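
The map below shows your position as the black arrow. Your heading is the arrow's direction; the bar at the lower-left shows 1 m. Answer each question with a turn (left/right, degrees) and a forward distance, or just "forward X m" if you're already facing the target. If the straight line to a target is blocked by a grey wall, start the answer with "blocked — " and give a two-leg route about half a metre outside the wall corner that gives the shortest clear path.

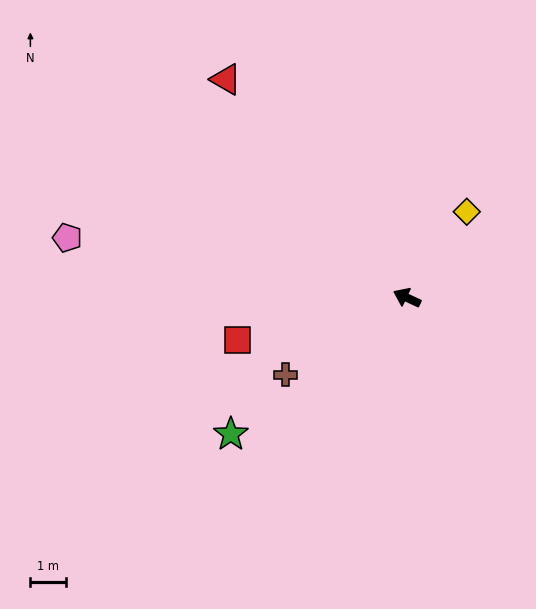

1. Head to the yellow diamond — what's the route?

turn right 100°, forward 3.0 m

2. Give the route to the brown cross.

turn left 57°, forward 4.1 m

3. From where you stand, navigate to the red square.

turn left 39°, forward 4.9 m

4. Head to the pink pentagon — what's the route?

turn left 15°, forward 9.8 m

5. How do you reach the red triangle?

turn right 25°, forward 8.0 m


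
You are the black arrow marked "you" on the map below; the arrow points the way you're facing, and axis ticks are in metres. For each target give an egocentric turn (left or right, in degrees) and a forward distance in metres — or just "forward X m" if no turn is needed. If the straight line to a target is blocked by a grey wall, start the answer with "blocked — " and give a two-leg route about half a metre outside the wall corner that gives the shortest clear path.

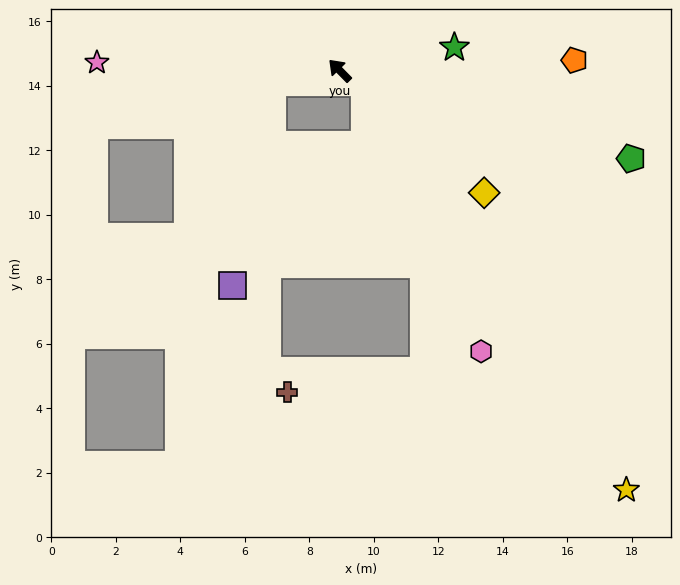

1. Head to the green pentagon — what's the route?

turn right 151°, forward 9.4 m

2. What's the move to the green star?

turn right 123°, forward 3.6 m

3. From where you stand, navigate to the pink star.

turn left 44°, forward 7.5 m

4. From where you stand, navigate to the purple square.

blocked — turn left 55°, forward 2.1 m, then turn left 69°, forward 6.4 m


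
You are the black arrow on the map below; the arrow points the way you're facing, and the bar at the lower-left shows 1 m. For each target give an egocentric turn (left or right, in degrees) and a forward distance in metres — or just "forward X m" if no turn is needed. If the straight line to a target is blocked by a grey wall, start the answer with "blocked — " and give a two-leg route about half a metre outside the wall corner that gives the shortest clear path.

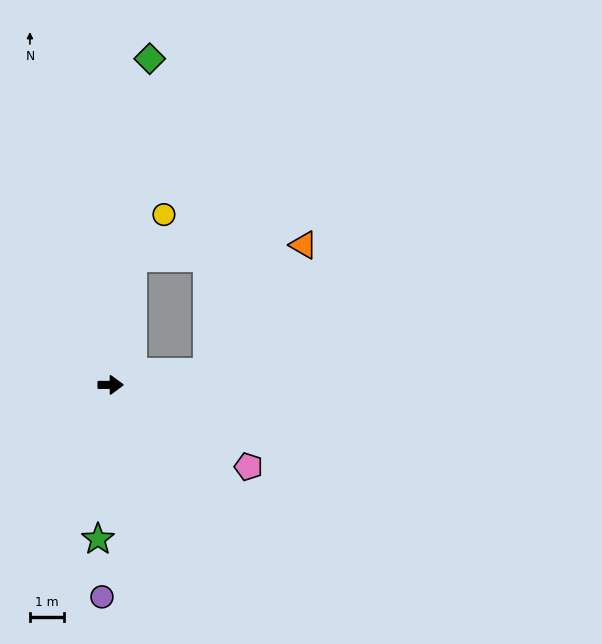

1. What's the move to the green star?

turn right 95°, forward 4.6 m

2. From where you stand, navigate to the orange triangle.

blocked — turn left 7°, forward 2.9 m, then turn left 46°, forward 4.7 m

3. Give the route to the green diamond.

turn left 83°, forward 9.8 m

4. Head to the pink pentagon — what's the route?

turn right 31°, forward 4.8 m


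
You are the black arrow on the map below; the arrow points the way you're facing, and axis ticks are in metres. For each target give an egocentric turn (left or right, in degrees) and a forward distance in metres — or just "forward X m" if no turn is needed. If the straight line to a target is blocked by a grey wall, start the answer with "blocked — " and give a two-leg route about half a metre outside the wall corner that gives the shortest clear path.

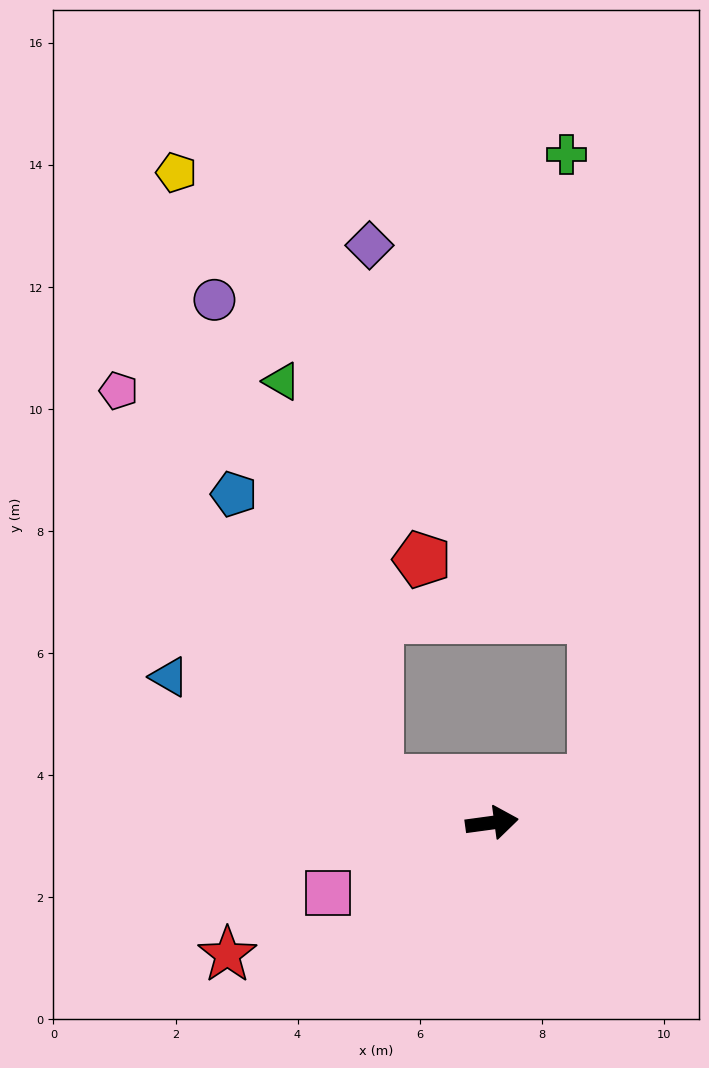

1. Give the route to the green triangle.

blocked — turn left 152°, forward 2.0 m, then turn right 56°, forward 6.7 m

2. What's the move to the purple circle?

blocked — turn left 152°, forward 2.0 m, then turn right 51°, forward 8.3 m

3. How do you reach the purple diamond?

blocked — turn left 152°, forward 2.0 m, then turn right 69°, forward 8.8 m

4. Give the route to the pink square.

turn right 165°, forward 2.9 m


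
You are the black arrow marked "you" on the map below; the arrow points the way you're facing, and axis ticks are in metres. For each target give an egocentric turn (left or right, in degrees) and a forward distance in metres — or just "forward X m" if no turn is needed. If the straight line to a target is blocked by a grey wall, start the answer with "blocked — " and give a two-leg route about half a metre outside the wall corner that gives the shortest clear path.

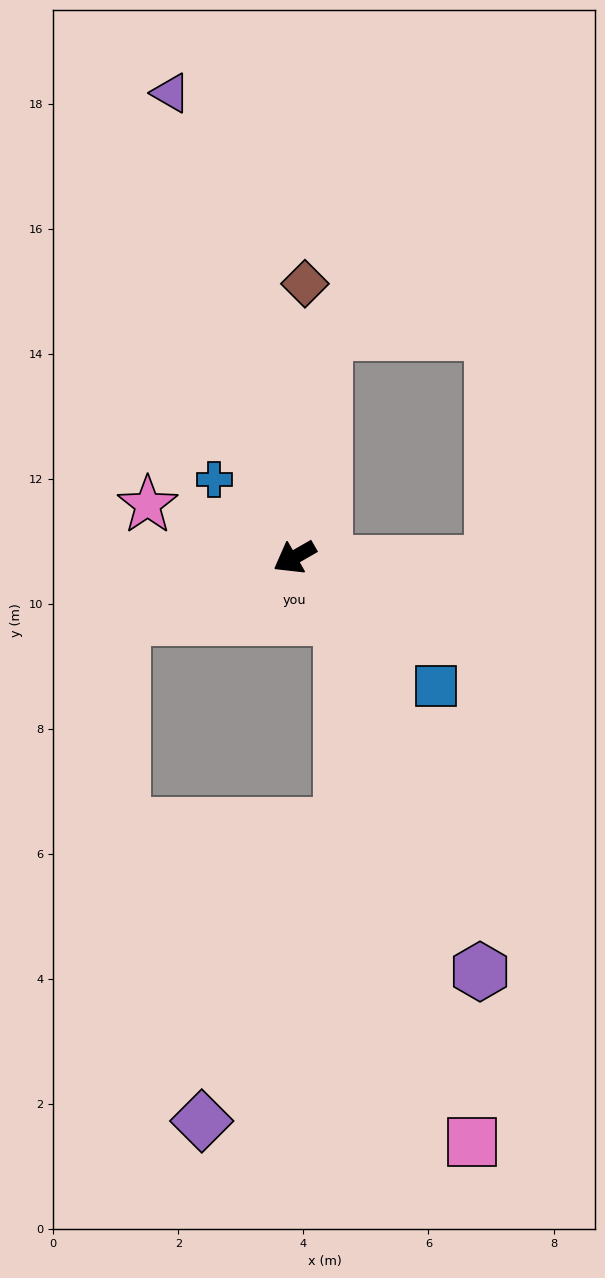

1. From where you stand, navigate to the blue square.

turn left 108°, forward 3.1 m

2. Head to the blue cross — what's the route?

turn right 74°, forward 1.8 m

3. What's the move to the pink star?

turn right 49°, forward 2.5 m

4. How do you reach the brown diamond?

turn right 122°, forward 4.4 m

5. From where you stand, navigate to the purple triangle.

turn right 105°, forward 7.7 m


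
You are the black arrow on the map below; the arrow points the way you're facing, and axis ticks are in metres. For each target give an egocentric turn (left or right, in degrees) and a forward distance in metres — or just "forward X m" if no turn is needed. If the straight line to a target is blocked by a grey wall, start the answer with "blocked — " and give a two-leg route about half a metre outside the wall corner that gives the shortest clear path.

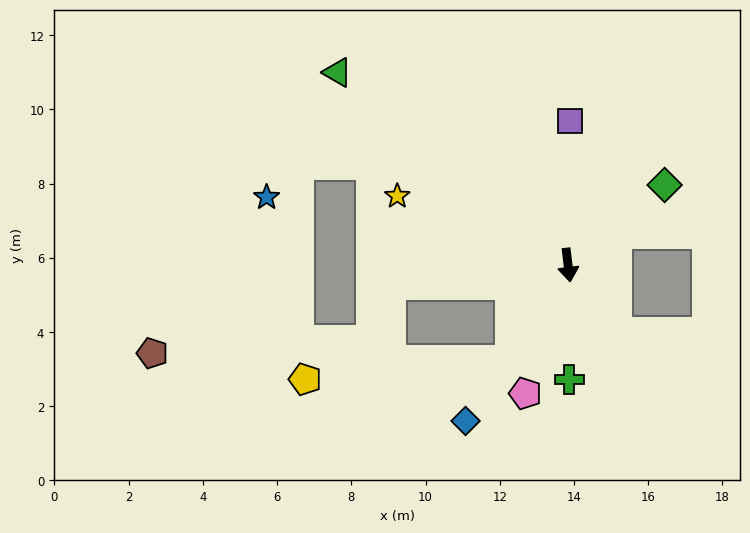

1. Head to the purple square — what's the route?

turn left 172°, forward 3.9 m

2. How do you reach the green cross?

turn right 6°, forward 3.1 m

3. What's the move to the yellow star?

turn right 119°, forward 5.0 m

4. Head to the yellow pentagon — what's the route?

blocked — turn right 38°, forward 3.0 m, then turn right 54°, forward 5.6 m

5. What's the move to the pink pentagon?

turn right 25°, forward 3.6 m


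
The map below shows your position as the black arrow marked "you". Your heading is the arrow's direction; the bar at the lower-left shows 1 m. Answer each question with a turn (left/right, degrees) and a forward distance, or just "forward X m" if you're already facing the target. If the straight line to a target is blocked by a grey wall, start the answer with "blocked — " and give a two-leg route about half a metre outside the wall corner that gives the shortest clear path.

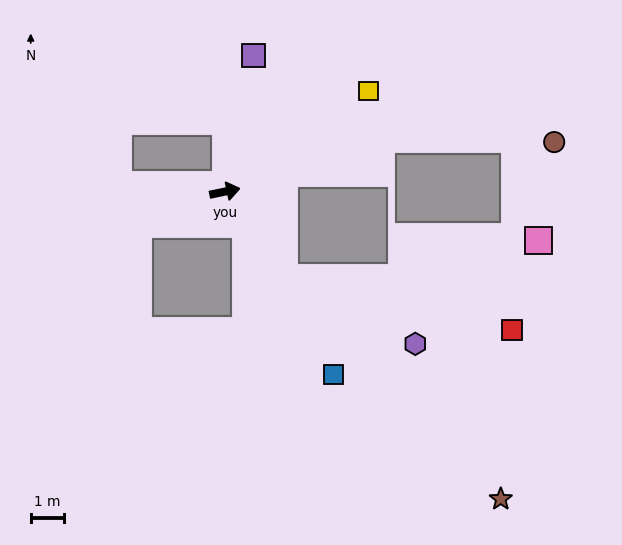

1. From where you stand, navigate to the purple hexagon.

blocked — turn right 68°, forward 3.2 m, then turn left 30°, forward 4.5 m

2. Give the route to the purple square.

turn left 66°, forward 4.2 m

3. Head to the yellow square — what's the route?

turn left 23°, forward 5.3 m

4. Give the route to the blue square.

turn right 71°, forward 6.4 m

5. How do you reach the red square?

blocked — turn right 68°, forward 3.2 m, then turn left 43°, forward 7.1 m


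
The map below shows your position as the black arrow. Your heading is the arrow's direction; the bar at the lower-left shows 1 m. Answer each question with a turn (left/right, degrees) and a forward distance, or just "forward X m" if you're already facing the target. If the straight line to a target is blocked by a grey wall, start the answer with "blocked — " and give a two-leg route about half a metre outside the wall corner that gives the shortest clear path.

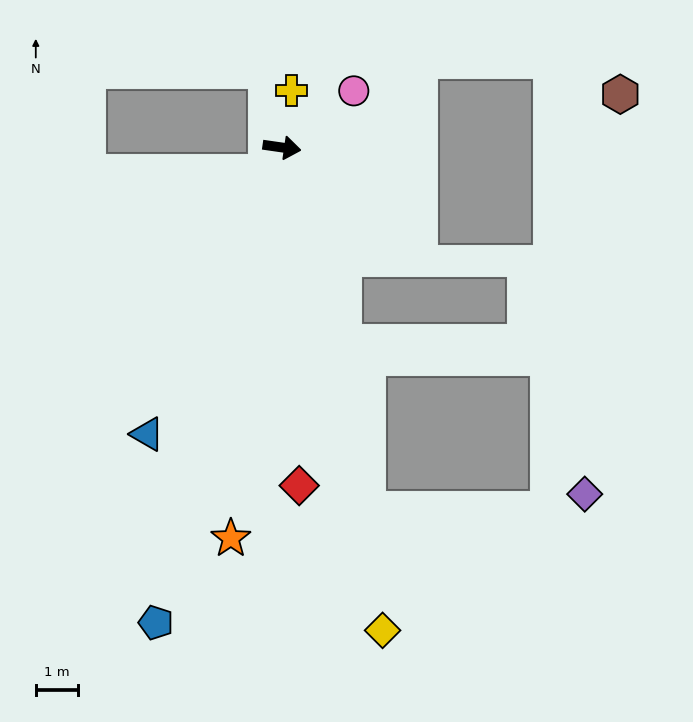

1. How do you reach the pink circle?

turn left 46°, forward 2.2 m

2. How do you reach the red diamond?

turn right 79°, forward 8.1 m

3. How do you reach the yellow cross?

turn left 89°, forward 1.4 m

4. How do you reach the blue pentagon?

turn right 97°, forward 11.7 m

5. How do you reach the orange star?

turn right 89°, forward 9.4 m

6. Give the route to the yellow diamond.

turn right 70°, forward 11.8 m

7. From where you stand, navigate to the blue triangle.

turn right 107°, forward 7.6 m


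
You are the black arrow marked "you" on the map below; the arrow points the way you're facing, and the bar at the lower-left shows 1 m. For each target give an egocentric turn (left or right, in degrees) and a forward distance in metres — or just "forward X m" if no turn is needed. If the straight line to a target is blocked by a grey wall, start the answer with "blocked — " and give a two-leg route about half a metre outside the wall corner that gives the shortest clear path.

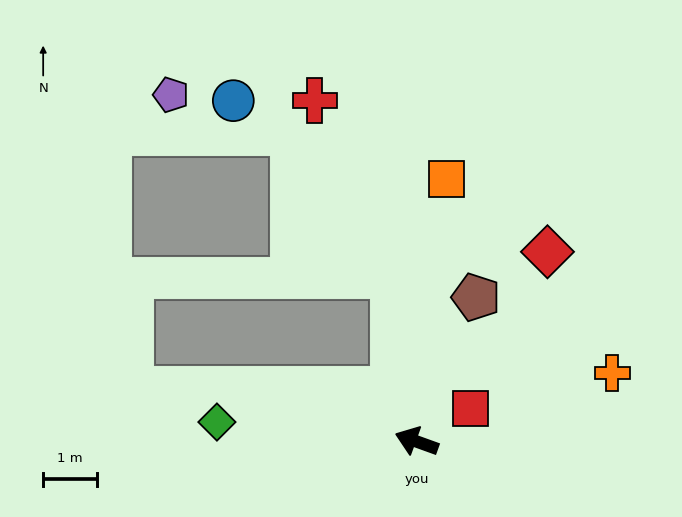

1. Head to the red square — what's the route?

turn right 128°, forward 1.2 m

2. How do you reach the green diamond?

turn left 14°, forward 3.7 m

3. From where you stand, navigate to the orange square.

turn right 77°, forward 4.9 m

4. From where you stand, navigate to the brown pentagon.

turn right 93°, forward 2.9 m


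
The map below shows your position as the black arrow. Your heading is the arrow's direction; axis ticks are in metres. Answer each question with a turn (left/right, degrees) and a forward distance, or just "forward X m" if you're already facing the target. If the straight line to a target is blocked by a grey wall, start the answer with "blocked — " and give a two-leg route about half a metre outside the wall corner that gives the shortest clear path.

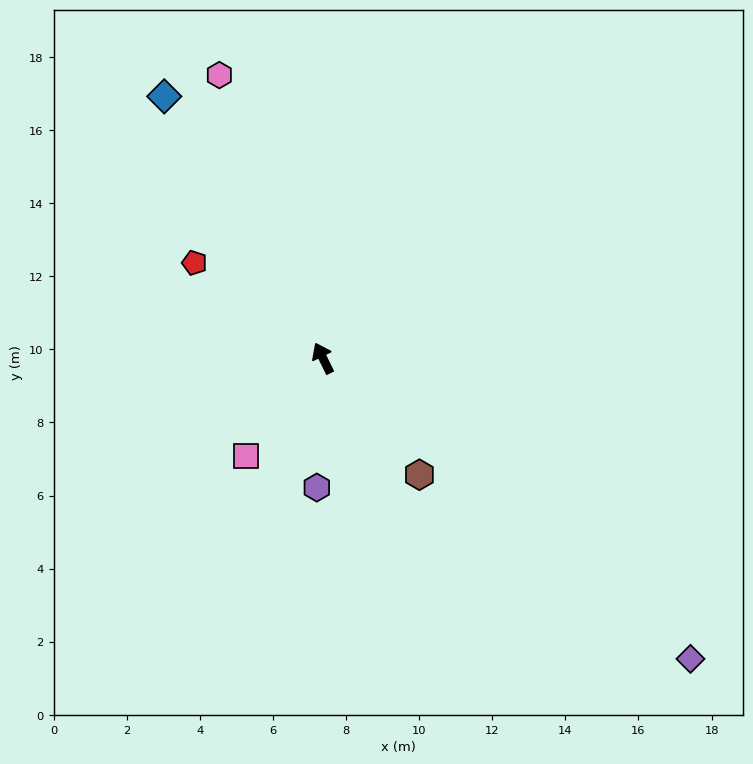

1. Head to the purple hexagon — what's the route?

turn left 151°, forward 3.5 m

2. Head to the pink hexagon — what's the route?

turn right 6°, forward 8.2 m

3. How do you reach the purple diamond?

turn right 155°, forward 13.0 m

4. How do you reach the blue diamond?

turn left 5°, forward 8.4 m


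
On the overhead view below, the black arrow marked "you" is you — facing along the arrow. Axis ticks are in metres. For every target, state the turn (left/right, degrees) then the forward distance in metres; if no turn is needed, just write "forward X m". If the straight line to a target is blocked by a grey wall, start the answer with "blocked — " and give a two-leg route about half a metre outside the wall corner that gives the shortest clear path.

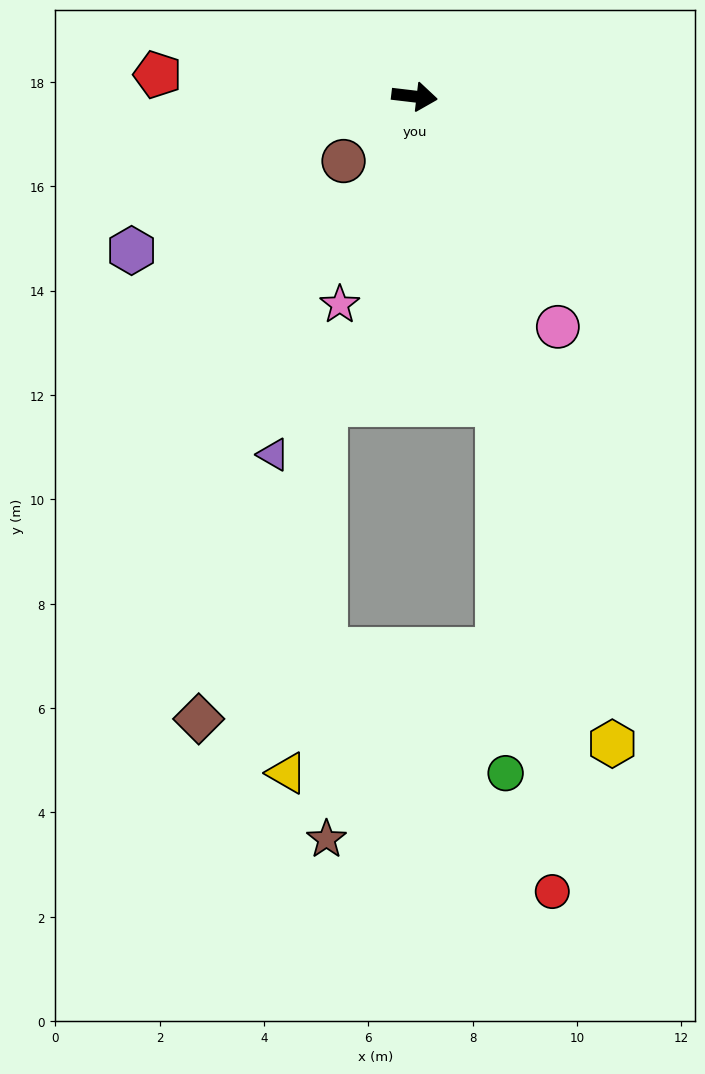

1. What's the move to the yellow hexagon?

turn right 66°, forward 13.0 m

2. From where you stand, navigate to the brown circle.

turn right 131°, forward 1.8 m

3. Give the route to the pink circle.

turn right 51°, forward 5.2 m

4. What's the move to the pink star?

turn right 103°, forward 4.2 m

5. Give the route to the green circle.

blocked — turn right 68°, forward 6.1 m, then turn right 14°, forward 7.1 m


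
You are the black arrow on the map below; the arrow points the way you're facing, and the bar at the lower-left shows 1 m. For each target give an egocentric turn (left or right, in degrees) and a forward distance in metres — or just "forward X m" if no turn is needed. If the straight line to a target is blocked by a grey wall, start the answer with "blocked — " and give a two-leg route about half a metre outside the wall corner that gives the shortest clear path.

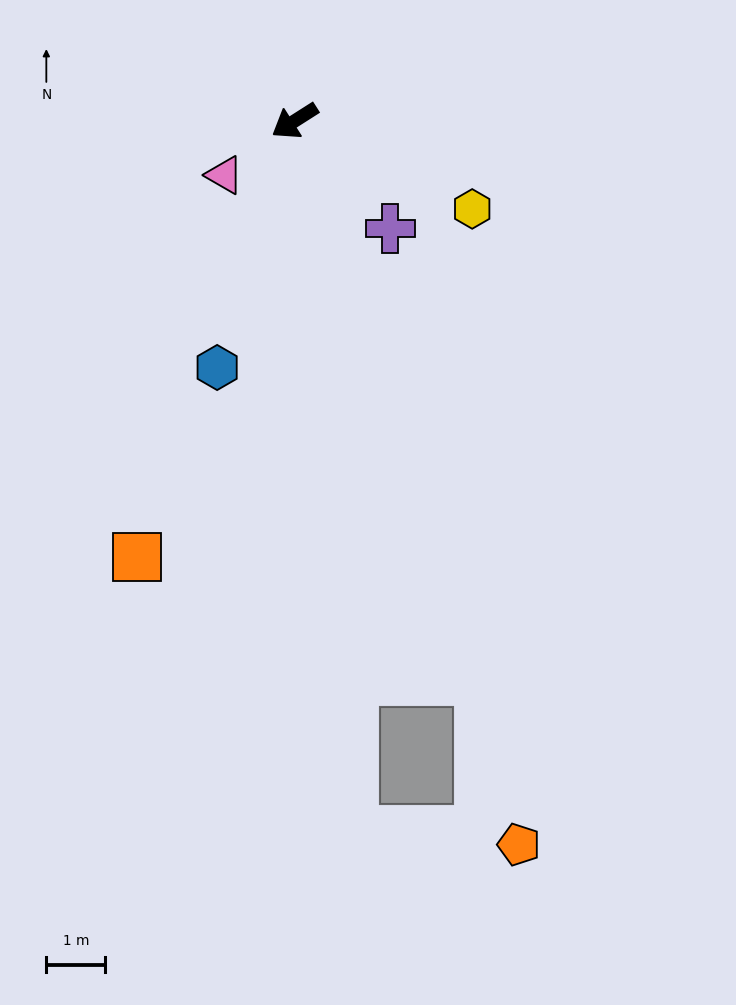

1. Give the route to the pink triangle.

turn left 5°, forward 1.5 m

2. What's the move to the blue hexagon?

turn left 40°, forward 4.4 m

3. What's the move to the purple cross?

turn left 99°, forward 2.4 m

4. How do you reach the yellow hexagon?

turn left 121°, forward 3.4 m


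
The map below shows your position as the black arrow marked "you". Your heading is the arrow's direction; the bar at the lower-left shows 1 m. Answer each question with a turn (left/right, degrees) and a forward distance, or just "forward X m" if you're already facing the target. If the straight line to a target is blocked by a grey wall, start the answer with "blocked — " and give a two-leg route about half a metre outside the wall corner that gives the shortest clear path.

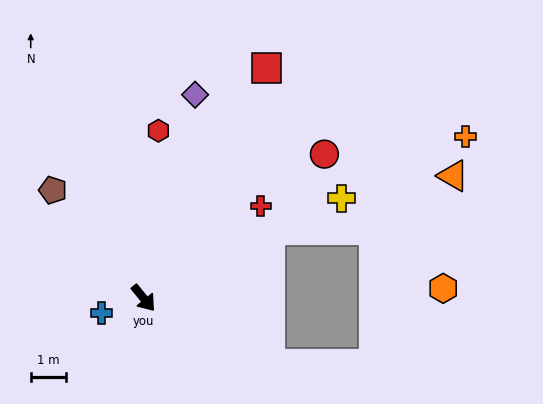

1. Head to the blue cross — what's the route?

turn right 110°, forward 1.2 m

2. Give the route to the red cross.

turn left 89°, forward 4.2 m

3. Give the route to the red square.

turn left 113°, forward 7.3 m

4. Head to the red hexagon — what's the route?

turn left 136°, forward 4.7 m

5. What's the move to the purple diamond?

turn left 127°, forward 5.9 m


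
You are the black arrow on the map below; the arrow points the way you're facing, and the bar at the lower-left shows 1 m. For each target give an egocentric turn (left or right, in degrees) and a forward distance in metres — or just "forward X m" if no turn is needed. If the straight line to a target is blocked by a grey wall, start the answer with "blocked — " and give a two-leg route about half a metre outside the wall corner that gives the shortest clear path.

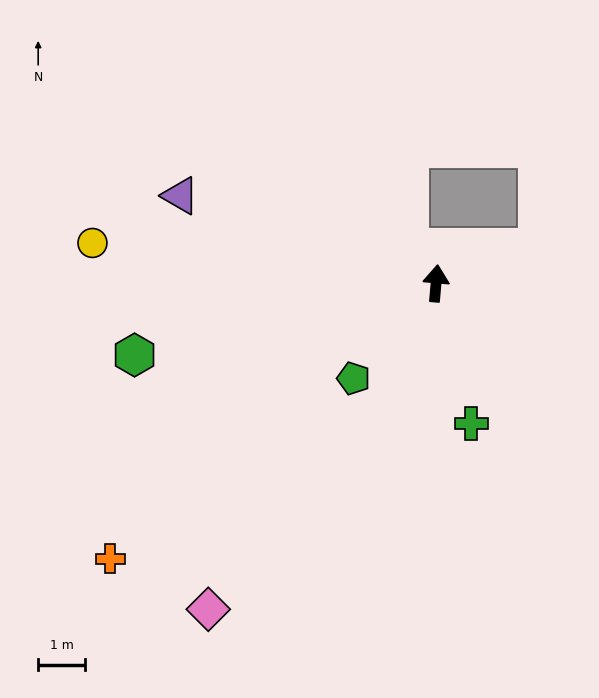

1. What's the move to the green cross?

turn right 161°, forward 3.1 m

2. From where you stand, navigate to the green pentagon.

turn left 144°, forward 2.7 m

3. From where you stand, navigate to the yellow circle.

turn left 88°, forward 7.3 m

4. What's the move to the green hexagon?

turn left 108°, forward 6.6 m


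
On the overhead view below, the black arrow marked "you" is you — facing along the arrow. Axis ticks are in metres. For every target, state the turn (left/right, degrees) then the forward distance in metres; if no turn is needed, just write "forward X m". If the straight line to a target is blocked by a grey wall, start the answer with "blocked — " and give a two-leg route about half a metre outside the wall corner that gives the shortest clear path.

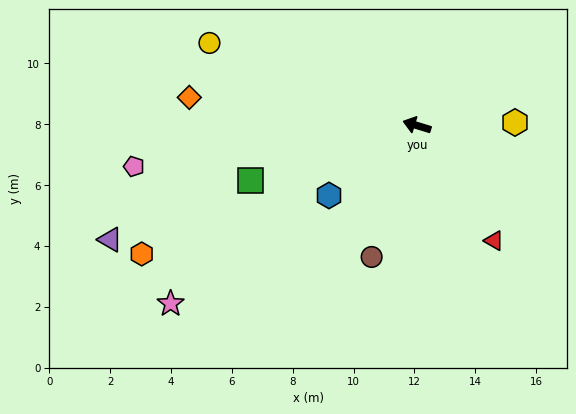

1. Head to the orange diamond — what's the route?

turn left 10°, forward 7.5 m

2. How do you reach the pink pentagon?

turn left 25°, forward 9.4 m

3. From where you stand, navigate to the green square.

turn left 35°, forward 5.8 m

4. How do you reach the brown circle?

turn left 88°, forward 4.6 m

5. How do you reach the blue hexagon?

turn left 56°, forward 3.7 m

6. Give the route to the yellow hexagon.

turn right 161°, forward 3.2 m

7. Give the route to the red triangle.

turn left 141°, forward 4.6 m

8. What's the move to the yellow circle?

turn right 5°, forward 7.3 m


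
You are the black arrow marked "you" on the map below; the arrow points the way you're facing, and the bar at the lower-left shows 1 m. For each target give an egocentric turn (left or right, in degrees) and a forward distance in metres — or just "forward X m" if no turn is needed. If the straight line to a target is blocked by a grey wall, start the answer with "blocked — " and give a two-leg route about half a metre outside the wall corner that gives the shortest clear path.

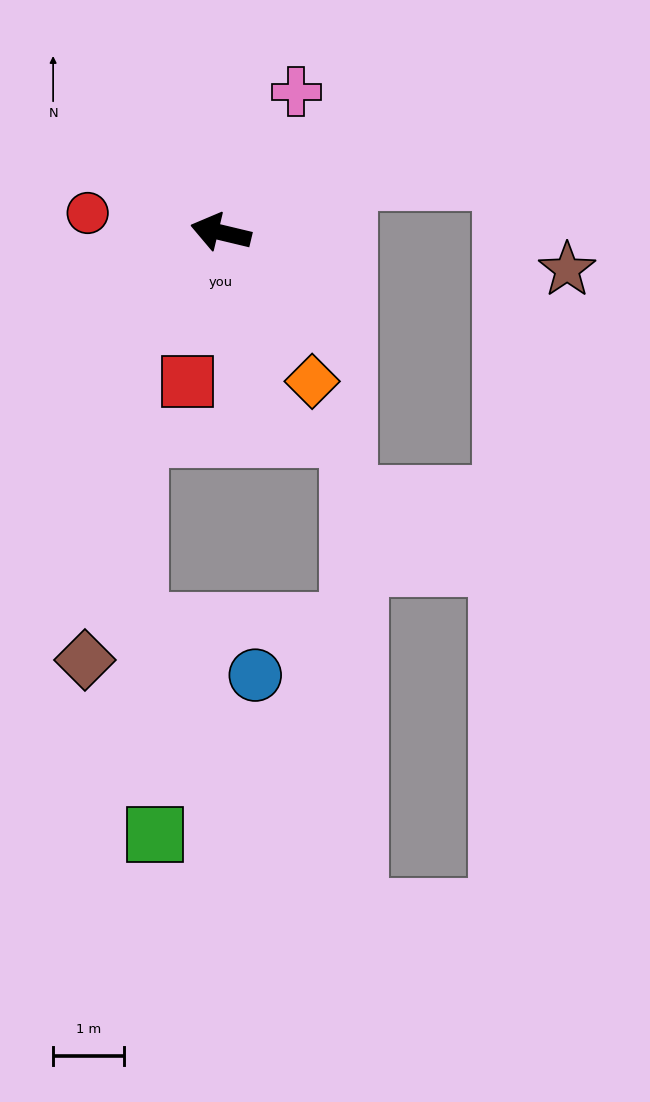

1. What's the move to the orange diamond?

turn left 135°, forward 2.5 m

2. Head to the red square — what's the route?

turn left 91°, forward 2.1 m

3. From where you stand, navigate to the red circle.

turn left 5°, forward 1.9 m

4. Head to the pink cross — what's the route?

turn right 105°, forward 2.2 m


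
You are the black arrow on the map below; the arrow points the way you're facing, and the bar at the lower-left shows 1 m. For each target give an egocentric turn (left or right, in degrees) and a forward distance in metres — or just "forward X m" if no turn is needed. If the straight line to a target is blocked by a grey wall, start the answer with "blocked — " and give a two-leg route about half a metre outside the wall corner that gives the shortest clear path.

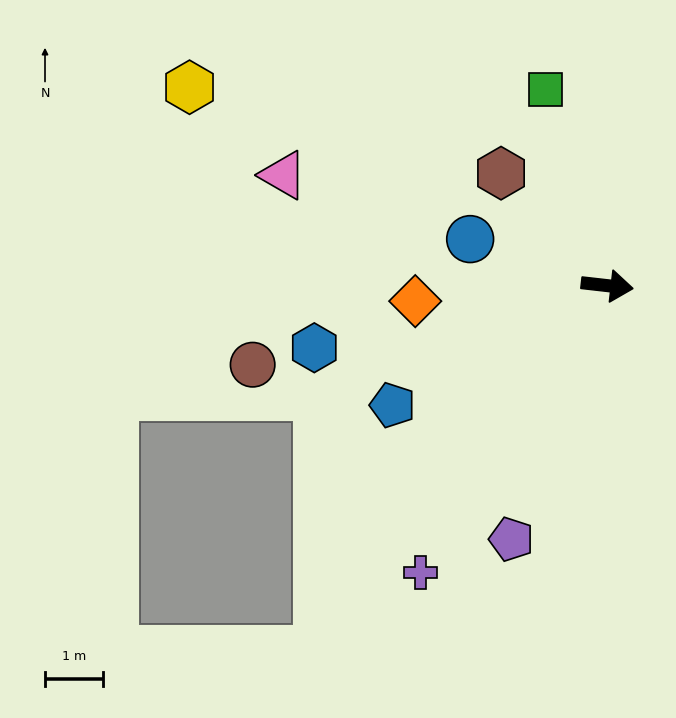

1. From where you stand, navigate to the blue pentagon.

turn right 144°, forward 4.2 m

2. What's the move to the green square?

turn left 114°, forward 3.5 m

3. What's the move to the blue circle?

turn left 168°, forward 2.5 m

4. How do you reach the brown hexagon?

turn left 140°, forward 2.7 m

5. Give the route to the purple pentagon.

turn right 104°, forward 4.7 m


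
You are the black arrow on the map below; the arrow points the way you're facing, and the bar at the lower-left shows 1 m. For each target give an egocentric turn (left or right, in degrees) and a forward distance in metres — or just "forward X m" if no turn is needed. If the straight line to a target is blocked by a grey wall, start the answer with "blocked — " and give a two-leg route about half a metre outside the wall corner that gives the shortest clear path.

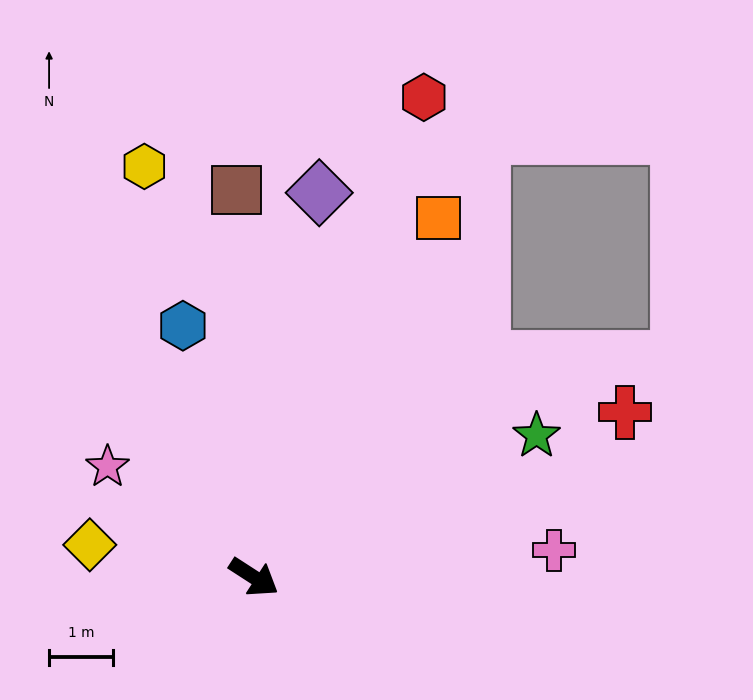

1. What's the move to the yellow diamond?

turn right 158°, forward 2.6 m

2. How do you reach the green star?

turn left 60°, forward 5.0 m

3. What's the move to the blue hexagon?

turn left 139°, forward 4.1 m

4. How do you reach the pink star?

turn left 176°, forward 2.9 m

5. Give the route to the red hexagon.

turn left 103°, forward 8.0 m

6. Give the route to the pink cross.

turn left 38°, forward 4.8 m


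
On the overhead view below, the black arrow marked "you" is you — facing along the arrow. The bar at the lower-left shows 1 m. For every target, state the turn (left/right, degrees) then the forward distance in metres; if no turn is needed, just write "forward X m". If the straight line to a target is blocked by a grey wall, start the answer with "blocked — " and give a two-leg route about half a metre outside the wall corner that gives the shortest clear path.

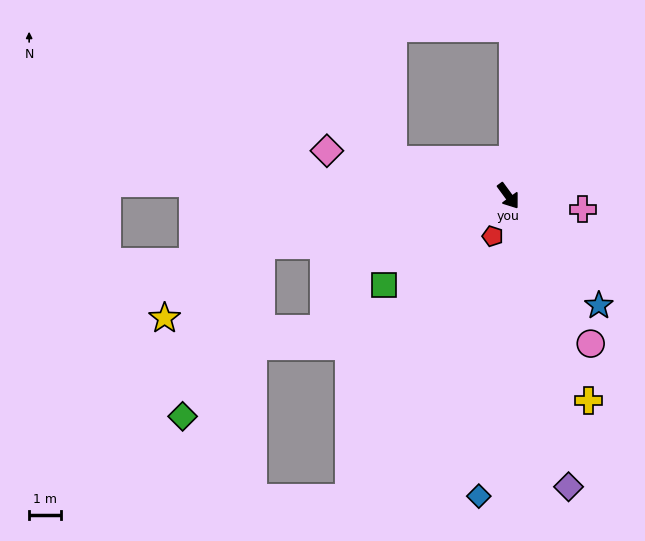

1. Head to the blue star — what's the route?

turn left 3°, forward 4.5 m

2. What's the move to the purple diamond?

turn right 25°, forward 9.3 m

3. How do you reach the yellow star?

blocked — turn right 115°, forward 7.9 m, then turn left 26°, forward 3.8 m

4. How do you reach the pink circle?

turn right 7°, forward 5.3 m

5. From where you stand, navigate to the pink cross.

turn left 44°, forward 2.4 m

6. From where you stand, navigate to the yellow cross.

turn right 15°, forward 6.9 m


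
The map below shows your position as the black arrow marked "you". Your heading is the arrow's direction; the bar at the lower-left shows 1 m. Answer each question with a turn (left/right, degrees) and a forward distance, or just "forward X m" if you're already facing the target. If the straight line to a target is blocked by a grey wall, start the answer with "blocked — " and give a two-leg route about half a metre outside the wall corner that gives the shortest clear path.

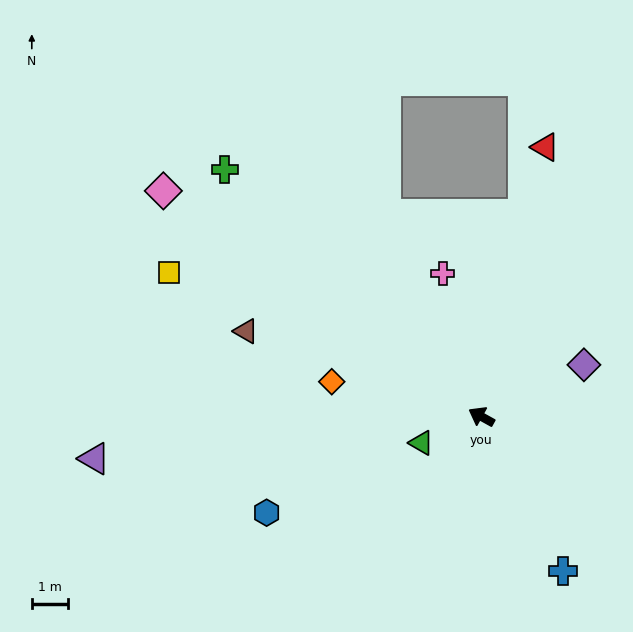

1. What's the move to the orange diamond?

turn left 16°, forward 4.2 m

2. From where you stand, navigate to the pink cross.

turn right 46°, forward 4.1 m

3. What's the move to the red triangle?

turn right 74°, forward 7.6 m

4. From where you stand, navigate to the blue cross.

turn left 147°, forward 4.8 m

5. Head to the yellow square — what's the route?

turn left 4°, forward 9.4 m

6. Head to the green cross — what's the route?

turn right 15°, forward 9.8 m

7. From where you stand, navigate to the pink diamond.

turn right 6°, forward 10.7 m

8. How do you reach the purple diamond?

turn right 124°, forward 3.2 m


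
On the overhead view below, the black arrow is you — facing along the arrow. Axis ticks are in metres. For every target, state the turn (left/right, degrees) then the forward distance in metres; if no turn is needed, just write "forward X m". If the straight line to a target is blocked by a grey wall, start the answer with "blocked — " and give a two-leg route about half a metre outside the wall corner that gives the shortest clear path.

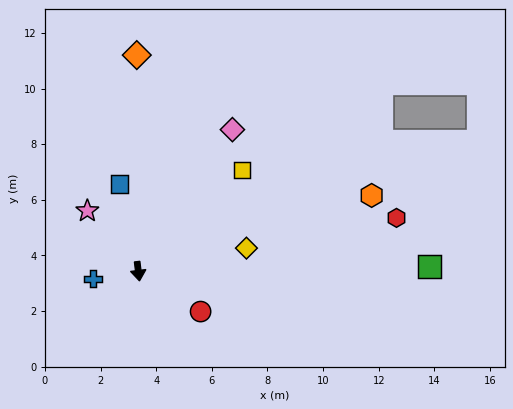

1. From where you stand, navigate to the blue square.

turn right 175°, forward 3.2 m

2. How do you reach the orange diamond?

turn left 173°, forward 7.8 m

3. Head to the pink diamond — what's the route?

turn left 139°, forward 6.1 m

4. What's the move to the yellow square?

turn left 127°, forward 5.2 m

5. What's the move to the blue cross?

turn right 88°, forward 1.7 m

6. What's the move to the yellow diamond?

turn left 95°, forward 4.0 m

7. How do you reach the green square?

turn left 84°, forward 10.5 m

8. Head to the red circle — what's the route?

turn left 50°, forward 2.7 m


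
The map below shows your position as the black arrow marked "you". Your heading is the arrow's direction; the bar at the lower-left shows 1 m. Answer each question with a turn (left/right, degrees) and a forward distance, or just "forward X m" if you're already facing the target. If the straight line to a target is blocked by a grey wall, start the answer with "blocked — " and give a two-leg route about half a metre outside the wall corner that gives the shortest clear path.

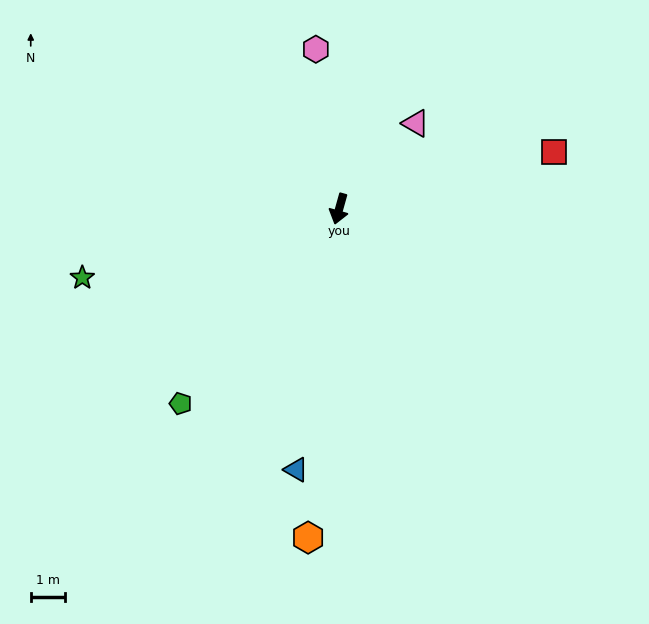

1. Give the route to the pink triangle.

turn left 154°, forward 3.3 m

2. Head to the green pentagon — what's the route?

turn right 24°, forward 7.3 m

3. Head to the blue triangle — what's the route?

turn left 6°, forward 7.6 m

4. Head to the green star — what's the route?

turn right 59°, forward 7.7 m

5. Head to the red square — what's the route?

turn left 120°, forward 6.4 m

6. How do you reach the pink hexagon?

turn right 156°, forward 4.7 m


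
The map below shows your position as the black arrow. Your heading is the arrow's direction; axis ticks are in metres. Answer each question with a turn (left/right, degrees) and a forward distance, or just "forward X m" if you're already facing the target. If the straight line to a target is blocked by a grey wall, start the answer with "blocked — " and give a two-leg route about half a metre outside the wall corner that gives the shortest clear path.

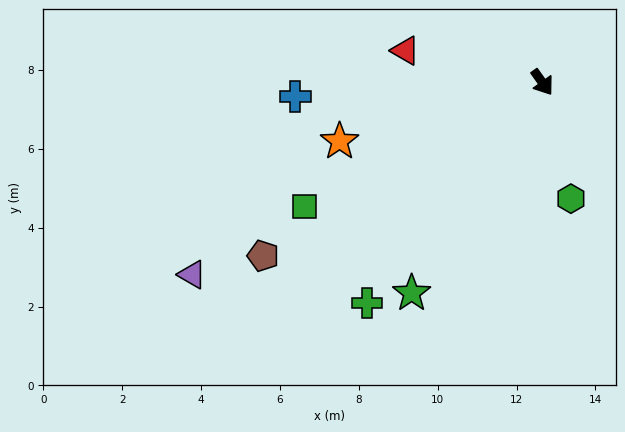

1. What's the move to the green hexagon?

turn right 22°, forward 3.0 m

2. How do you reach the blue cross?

turn right 122°, forward 6.3 m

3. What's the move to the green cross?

turn right 74°, forward 7.1 m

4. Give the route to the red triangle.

turn right 138°, forward 3.6 m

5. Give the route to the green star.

turn right 67°, forward 6.3 m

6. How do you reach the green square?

turn right 98°, forward 6.8 m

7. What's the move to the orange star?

turn right 109°, forward 5.4 m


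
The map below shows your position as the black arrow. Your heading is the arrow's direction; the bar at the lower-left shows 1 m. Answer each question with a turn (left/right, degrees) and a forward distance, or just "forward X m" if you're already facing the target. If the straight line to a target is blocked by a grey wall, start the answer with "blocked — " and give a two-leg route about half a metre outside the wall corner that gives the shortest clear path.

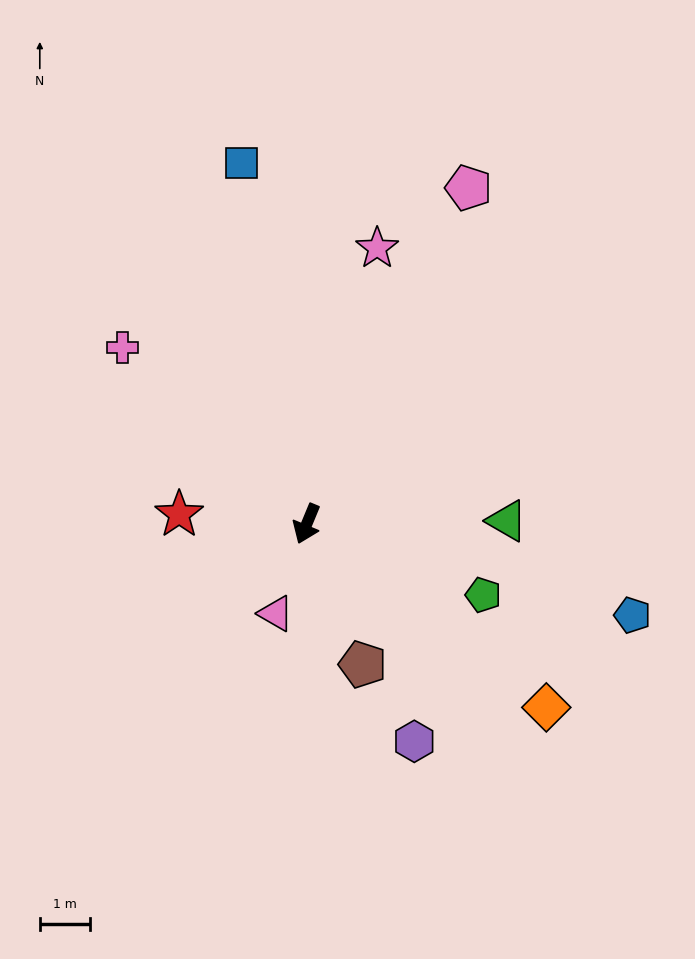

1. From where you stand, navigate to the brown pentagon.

turn left 44°, forward 3.0 m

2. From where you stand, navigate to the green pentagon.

turn left 91°, forward 3.8 m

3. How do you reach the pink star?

turn right 172°, forward 5.7 m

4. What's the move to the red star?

turn right 72°, forward 2.6 m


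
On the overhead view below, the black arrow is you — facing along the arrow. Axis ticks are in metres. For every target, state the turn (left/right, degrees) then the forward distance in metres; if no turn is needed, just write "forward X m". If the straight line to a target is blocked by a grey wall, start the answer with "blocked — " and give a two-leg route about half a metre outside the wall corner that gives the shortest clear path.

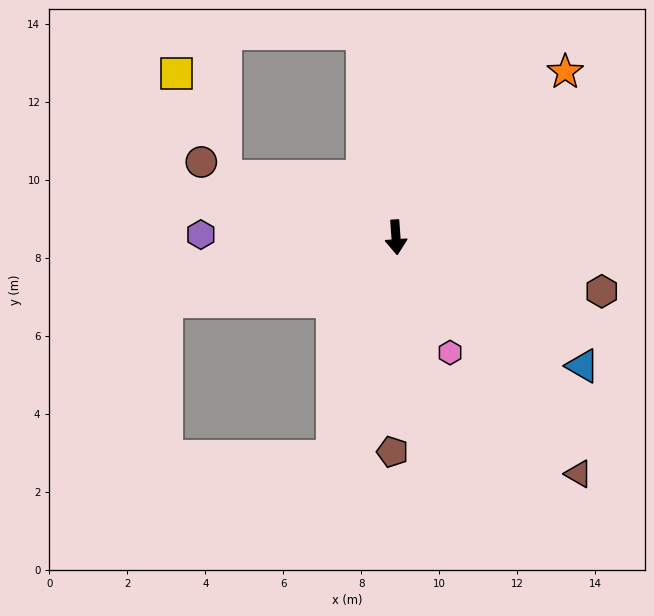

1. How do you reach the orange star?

turn left 130°, forward 6.1 m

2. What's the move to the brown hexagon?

turn left 71°, forward 5.5 m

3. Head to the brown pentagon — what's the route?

turn right 5°, forward 5.5 m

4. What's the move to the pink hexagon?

turn left 21°, forward 3.3 m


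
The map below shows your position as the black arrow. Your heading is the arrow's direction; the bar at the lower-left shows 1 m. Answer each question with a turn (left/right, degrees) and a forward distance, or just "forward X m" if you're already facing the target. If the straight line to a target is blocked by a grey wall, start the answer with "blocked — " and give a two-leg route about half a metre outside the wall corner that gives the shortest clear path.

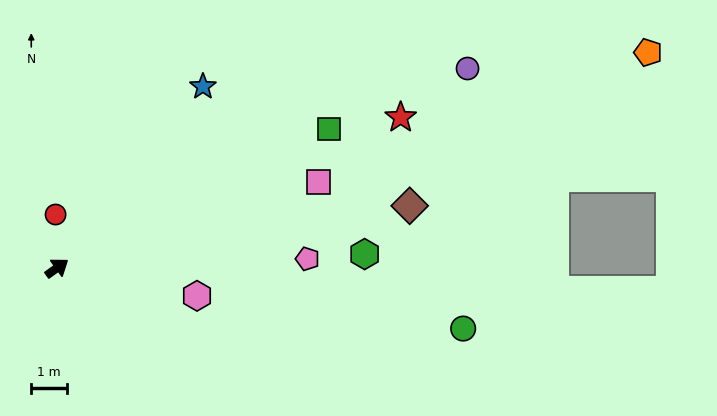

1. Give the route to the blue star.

turn left 15°, forward 6.5 m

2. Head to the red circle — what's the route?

turn left 56°, forward 1.5 m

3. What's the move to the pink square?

turn right 18°, forward 7.7 m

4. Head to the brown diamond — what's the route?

turn right 26°, forward 10.0 m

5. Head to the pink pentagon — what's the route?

turn right 34°, forward 7.0 m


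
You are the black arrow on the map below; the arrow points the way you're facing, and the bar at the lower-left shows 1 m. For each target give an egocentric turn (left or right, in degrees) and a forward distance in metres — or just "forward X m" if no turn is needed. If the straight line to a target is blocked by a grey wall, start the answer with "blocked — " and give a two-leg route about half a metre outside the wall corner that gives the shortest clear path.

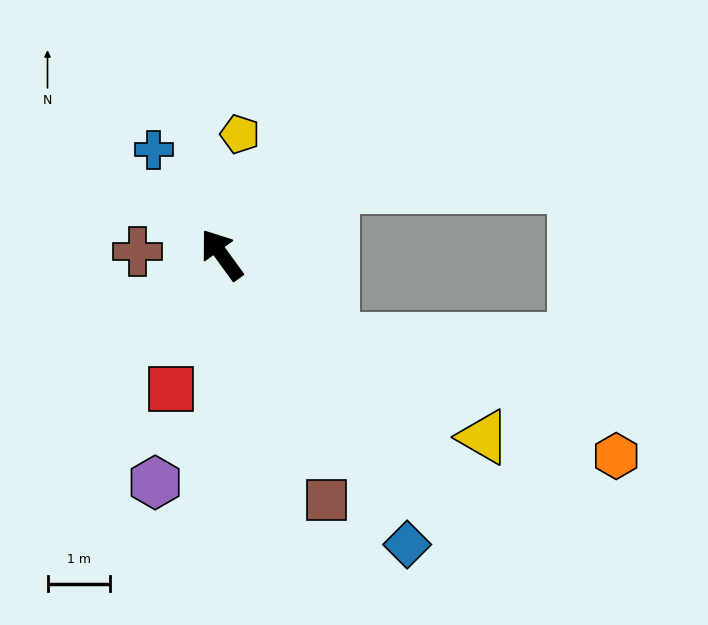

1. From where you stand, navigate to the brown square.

turn left 167°, forward 4.3 m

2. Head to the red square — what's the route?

turn left 123°, forward 2.3 m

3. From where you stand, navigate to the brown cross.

turn left 52°, forward 1.4 m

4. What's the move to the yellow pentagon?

turn right 45°, forward 2.0 m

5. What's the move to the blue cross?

turn right 3°, forward 2.0 m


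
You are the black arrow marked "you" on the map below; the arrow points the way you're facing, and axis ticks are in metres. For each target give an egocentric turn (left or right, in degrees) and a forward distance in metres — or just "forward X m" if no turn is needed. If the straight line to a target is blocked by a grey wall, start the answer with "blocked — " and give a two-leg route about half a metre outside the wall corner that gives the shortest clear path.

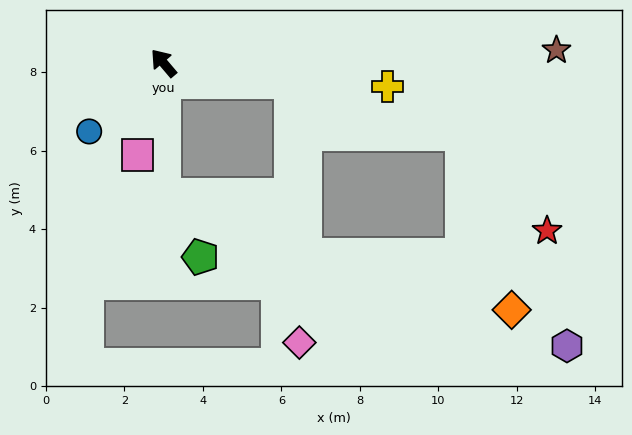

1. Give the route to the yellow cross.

turn right 136°, forward 5.7 m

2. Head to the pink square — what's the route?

turn left 124°, forward 2.4 m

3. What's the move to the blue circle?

turn left 92°, forward 2.6 m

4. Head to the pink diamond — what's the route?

blocked — turn right 139°, forward 3.3 m, then turn right 79°, forward 6.6 m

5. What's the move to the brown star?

turn right 128°, forward 10.0 m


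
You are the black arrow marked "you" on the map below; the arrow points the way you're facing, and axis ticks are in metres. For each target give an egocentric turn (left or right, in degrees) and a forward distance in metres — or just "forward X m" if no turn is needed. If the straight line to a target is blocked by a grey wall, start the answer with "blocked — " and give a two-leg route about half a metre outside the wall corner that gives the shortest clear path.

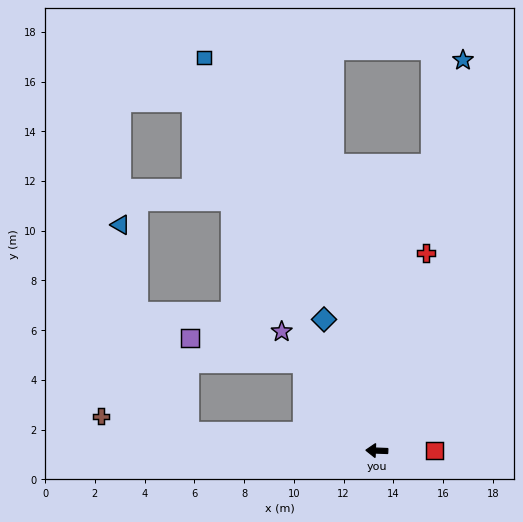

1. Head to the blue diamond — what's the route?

turn right 66°, forward 5.7 m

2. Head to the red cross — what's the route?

turn right 102°, forward 8.2 m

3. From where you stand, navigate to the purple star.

turn right 49°, forward 6.1 m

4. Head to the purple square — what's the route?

blocked — turn right 48°, forward 4.6 m, then turn left 38°, forward 4.7 m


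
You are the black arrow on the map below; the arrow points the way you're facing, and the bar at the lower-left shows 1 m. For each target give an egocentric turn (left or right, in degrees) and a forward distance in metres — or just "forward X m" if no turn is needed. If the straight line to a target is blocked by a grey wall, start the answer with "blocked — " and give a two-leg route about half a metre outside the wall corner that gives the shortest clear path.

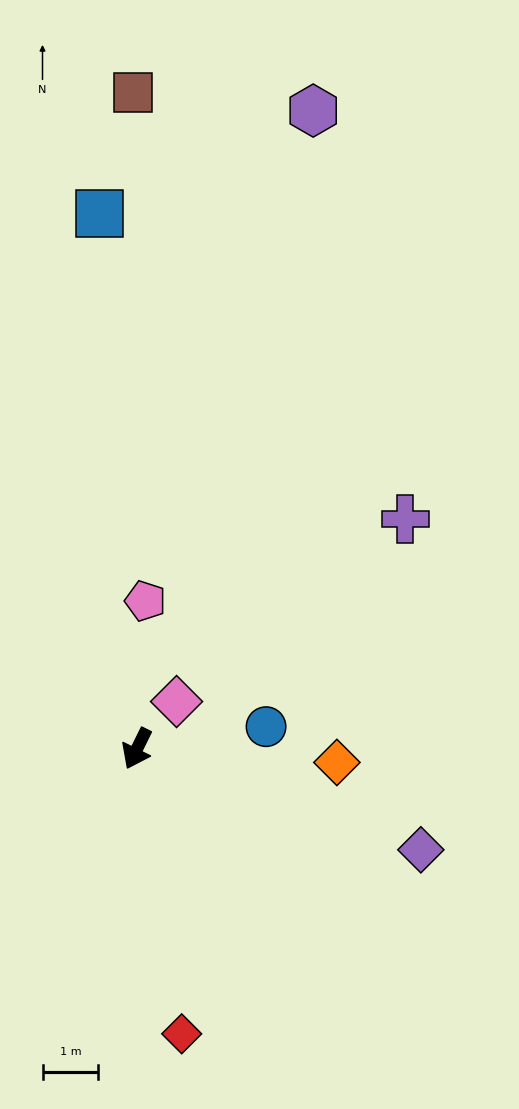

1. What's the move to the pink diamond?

turn left 166°, forward 1.1 m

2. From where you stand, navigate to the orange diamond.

turn left 112°, forward 3.6 m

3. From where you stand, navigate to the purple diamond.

turn left 97°, forward 5.4 m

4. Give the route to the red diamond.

turn left 35°, forward 5.2 m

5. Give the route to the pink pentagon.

turn right 157°, forward 2.7 m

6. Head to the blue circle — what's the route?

turn left 126°, forward 2.3 m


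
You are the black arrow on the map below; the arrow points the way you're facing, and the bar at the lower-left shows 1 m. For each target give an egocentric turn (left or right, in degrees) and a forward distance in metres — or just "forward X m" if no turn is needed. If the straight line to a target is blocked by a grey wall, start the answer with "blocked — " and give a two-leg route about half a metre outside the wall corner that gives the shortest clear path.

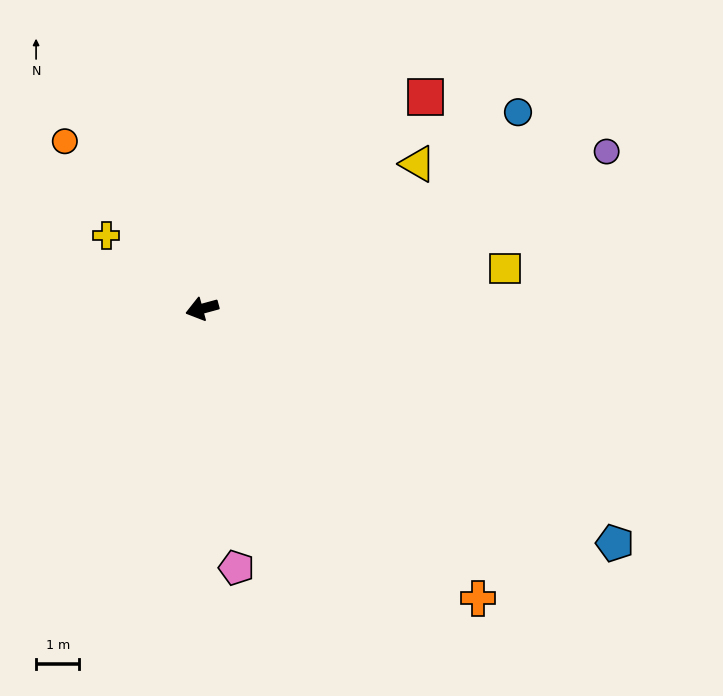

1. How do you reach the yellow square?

turn left 172°, forward 7.1 m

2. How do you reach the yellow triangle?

turn right 161°, forward 6.0 m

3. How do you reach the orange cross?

turn left 118°, forward 9.2 m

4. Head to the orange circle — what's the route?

turn right 66°, forward 5.0 m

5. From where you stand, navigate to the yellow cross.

turn right 53°, forward 2.8 m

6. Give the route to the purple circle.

turn right 174°, forward 10.0 m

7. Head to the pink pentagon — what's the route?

turn left 82°, forward 6.0 m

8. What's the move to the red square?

turn right 152°, forward 7.1 m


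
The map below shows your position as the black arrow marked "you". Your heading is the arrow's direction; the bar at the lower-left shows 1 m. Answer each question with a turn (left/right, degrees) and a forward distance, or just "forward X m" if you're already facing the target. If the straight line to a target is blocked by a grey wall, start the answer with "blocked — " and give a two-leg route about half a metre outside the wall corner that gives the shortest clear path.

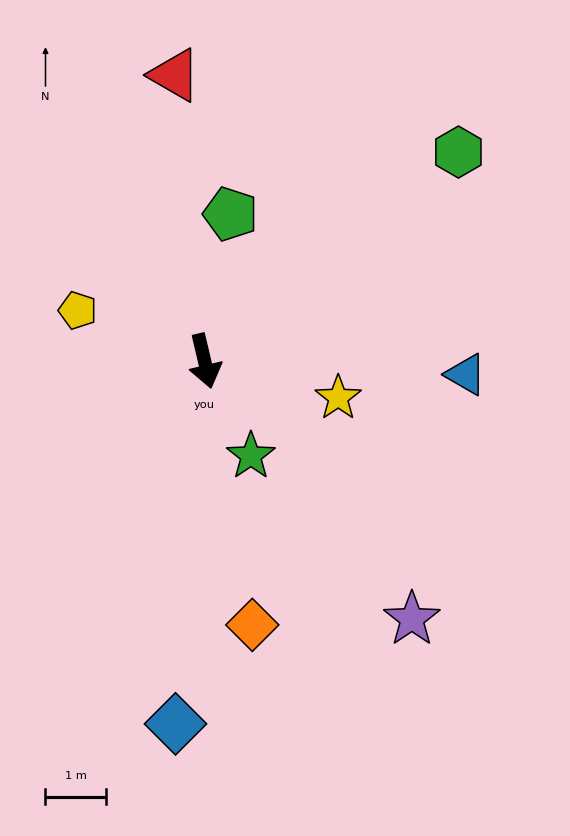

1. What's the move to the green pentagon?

turn left 157°, forward 2.5 m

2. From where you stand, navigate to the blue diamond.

turn right 18°, forward 6.0 m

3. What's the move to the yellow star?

turn left 61°, forward 2.3 m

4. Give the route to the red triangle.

turn left 173°, forward 4.7 m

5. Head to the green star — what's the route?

turn left 13°, forward 1.7 m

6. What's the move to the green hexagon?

turn left 116°, forward 5.4 m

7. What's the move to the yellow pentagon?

turn right 125°, forward 2.3 m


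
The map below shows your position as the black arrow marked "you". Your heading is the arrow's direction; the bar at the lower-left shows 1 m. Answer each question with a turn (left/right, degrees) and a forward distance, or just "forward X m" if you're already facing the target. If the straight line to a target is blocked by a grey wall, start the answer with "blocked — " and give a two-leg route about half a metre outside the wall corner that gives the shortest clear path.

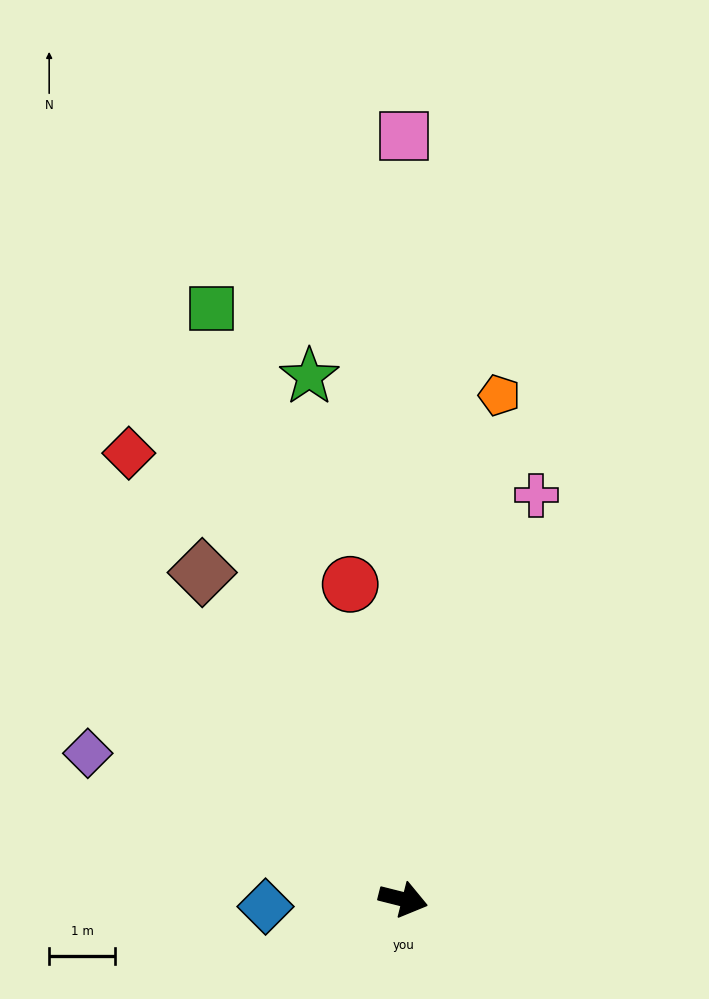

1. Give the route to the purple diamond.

turn left 169°, forward 5.3 m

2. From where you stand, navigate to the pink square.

turn left 104°, forward 11.5 m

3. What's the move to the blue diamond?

turn right 163°, forward 2.1 m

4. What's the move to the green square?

turn left 122°, forward 9.4 m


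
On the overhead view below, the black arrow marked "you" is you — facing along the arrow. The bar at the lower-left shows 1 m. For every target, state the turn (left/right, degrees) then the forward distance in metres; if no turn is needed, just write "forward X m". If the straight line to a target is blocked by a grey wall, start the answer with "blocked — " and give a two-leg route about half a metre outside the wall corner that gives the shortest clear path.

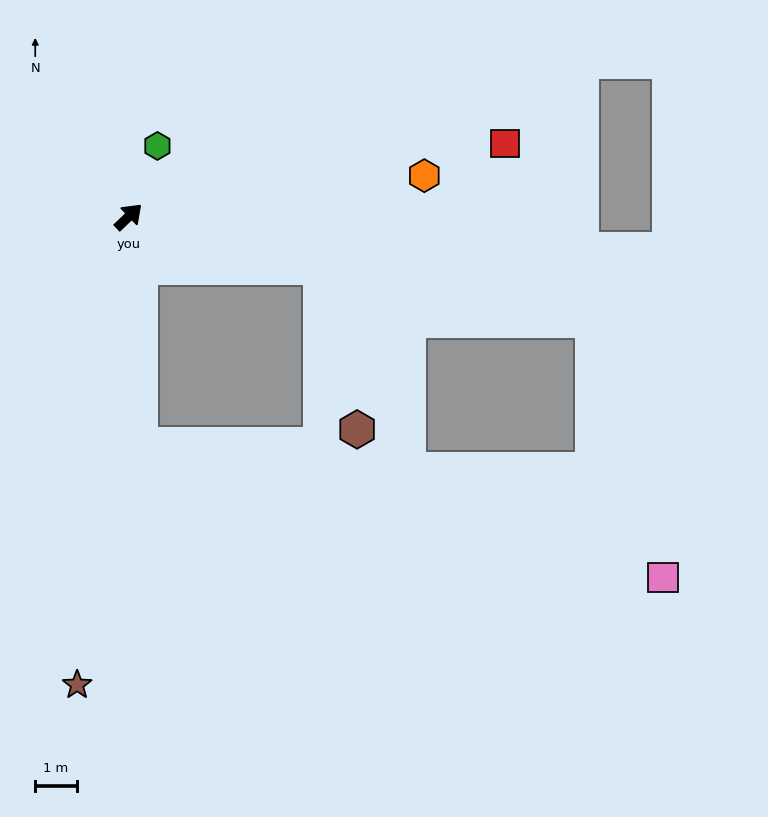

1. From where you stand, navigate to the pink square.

blocked — turn right 131°, forward 5.5 m, then turn left 73°, forward 13.0 m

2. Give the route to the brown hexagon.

blocked — turn right 59°, forward 4.8 m, then turn right 62°, forward 4.0 m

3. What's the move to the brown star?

turn right 140°, forward 11.4 m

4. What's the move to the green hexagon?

turn left 24°, forward 1.8 m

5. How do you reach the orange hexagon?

turn right 36°, forward 7.2 m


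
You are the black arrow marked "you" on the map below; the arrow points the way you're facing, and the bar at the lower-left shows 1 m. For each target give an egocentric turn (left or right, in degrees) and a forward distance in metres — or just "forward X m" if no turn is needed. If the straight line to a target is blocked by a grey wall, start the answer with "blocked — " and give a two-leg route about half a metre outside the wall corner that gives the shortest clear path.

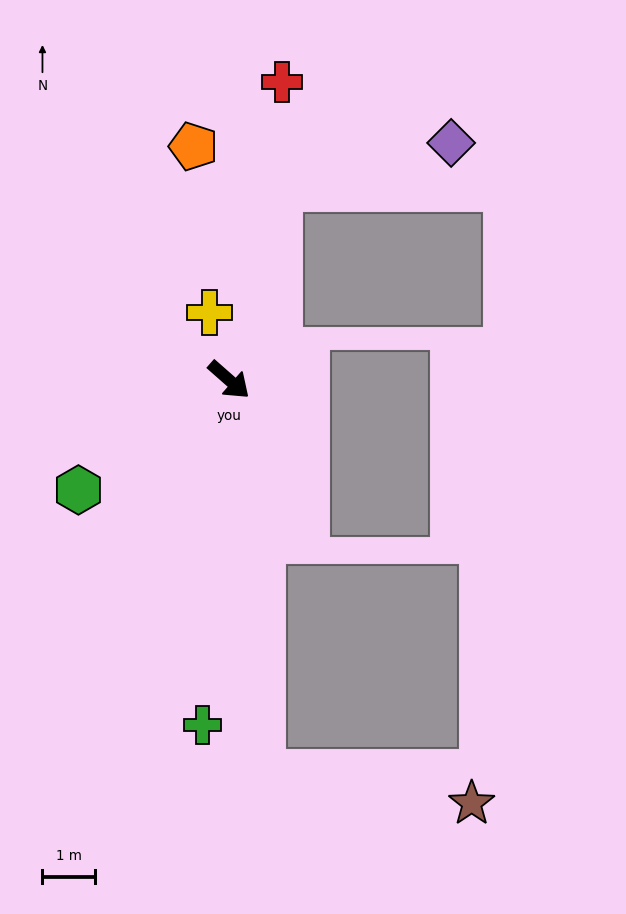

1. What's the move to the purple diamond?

blocked — turn left 116°, forward 3.8 m, then turn right 60°, forward 3.3 m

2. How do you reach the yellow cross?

turn left 147°, forward 1.3 m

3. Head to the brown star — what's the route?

blocked — turn right 44°, forward 7.5 m, then turn left 77°, forward 4.0 m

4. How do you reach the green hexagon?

turn right 103°, forward 3.5 m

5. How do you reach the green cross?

turn right 53°, forward 6.6 m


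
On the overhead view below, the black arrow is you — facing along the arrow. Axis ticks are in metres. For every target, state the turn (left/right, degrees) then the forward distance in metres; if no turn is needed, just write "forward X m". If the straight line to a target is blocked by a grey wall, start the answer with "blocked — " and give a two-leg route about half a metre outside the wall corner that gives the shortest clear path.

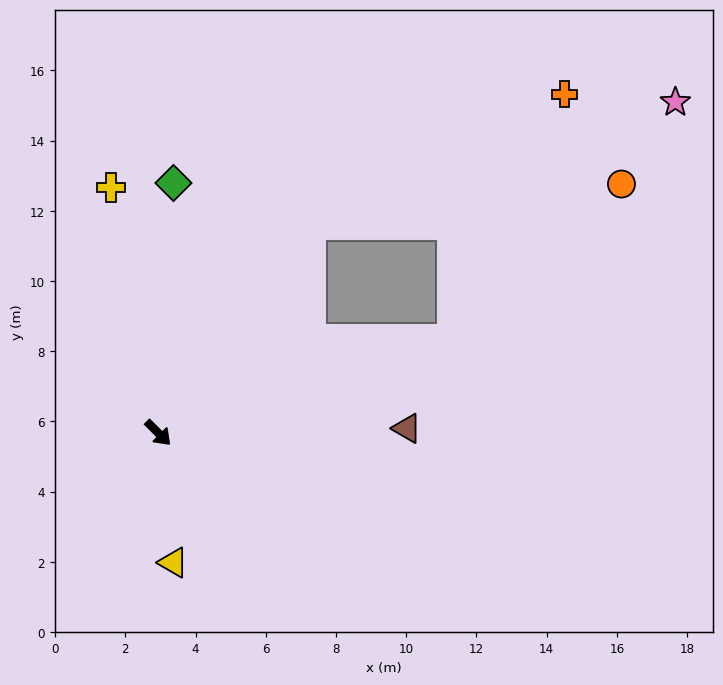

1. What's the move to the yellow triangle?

turn right 38°, forward 3.7 m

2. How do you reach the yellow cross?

turn left 146°, forward 7.1 m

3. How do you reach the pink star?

blocked — turn left 99°, forward 7.3 m, then turn right 35°, forward 11.0 m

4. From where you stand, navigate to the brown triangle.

turn left 46°, forward 7.1 m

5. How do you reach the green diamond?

turn left 131°, forward 7.1 m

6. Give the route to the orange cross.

blocked — turn left 99°, forward 7.3 m, then turn right 27°, forward 8.1 m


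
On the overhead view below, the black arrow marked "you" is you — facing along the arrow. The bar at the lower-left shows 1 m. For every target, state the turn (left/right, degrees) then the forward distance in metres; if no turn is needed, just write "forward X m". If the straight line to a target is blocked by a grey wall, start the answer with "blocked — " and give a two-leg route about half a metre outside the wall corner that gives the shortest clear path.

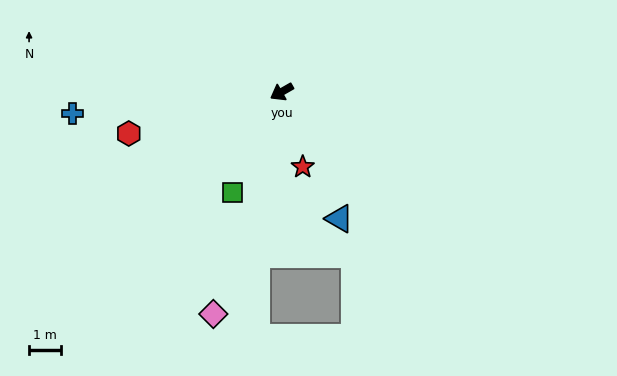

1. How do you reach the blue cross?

turn right 24°, forward 6.6 m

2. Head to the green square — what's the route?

turn left 34°, forward 3.5 m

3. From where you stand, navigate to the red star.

turn left 76°, forward 2.4 m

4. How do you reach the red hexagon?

turn right 15°, forward 5.0 m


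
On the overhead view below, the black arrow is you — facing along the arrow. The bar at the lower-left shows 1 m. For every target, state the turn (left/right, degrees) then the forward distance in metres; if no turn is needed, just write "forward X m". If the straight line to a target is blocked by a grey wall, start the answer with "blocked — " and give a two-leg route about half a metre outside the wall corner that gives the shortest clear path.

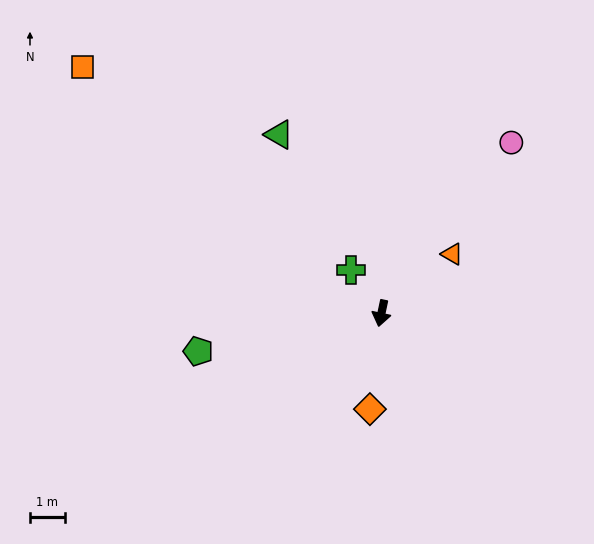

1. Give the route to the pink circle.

turn left 155°, forward 6.2 m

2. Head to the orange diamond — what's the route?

turn left 5°, forward 2.8 m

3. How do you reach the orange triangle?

turn left 142°, forward 2.7 m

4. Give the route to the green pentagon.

turn right 66°, forward 5.4 m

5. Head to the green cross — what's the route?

turn right 133°, forward 1.5 m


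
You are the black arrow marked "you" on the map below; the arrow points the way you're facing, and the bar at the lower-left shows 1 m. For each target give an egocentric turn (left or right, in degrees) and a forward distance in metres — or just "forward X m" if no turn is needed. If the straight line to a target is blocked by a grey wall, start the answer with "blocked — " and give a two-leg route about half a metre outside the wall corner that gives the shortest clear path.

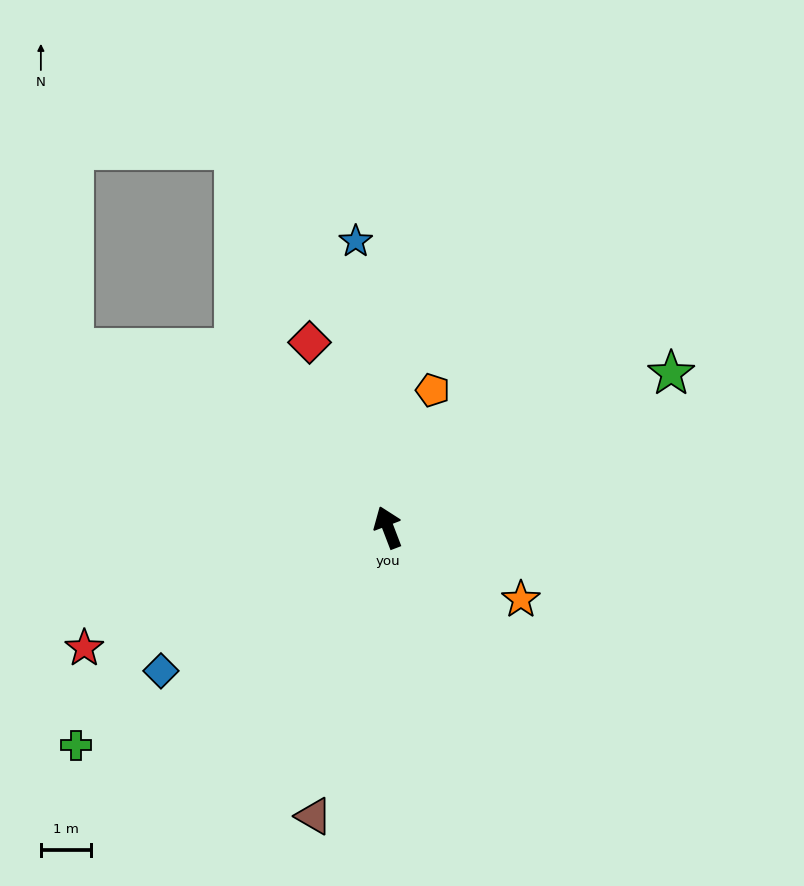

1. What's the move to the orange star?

turn right 139°, forward 3.0 m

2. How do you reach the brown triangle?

turn left 145°, forward 5.9 m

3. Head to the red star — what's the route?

turn left 91°, forward 6.5 m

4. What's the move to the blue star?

turn right 15°, forward 5.7 m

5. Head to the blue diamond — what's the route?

turn left 101°, forward 5.3 m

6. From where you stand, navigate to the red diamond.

turn left 2°, forward 4.0 m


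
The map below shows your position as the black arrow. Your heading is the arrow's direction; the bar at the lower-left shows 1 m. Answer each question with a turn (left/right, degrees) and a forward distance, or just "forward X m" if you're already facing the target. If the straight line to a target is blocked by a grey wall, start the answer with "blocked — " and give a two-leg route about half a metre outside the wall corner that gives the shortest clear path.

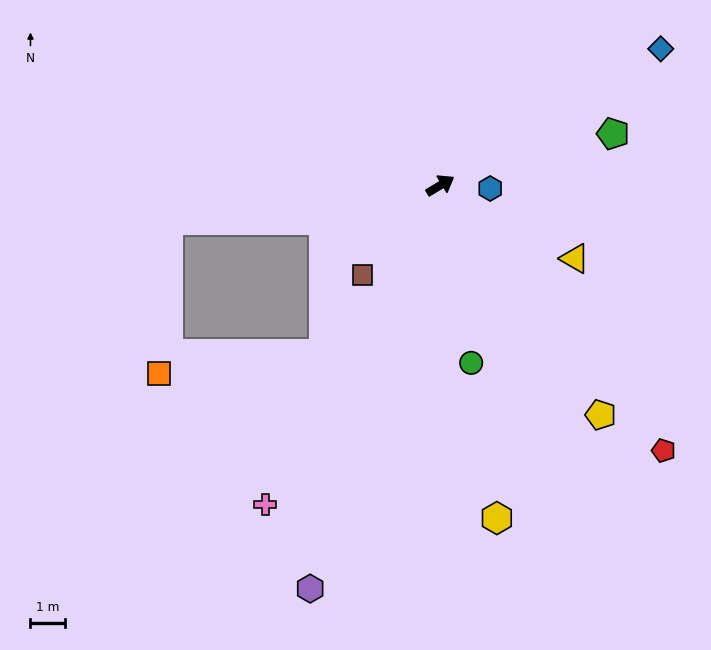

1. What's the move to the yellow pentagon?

turn right 86°, forward 8.1 m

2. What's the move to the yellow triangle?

turn right 60°, forward 4.4 m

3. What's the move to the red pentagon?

turn right 81°, forward 10.0 m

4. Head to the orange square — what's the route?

blocked — turn left 156°, forward 7.9 m, then turn left 79°, forward 4.4 m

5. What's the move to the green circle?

turn right 111°, forward 5.2 m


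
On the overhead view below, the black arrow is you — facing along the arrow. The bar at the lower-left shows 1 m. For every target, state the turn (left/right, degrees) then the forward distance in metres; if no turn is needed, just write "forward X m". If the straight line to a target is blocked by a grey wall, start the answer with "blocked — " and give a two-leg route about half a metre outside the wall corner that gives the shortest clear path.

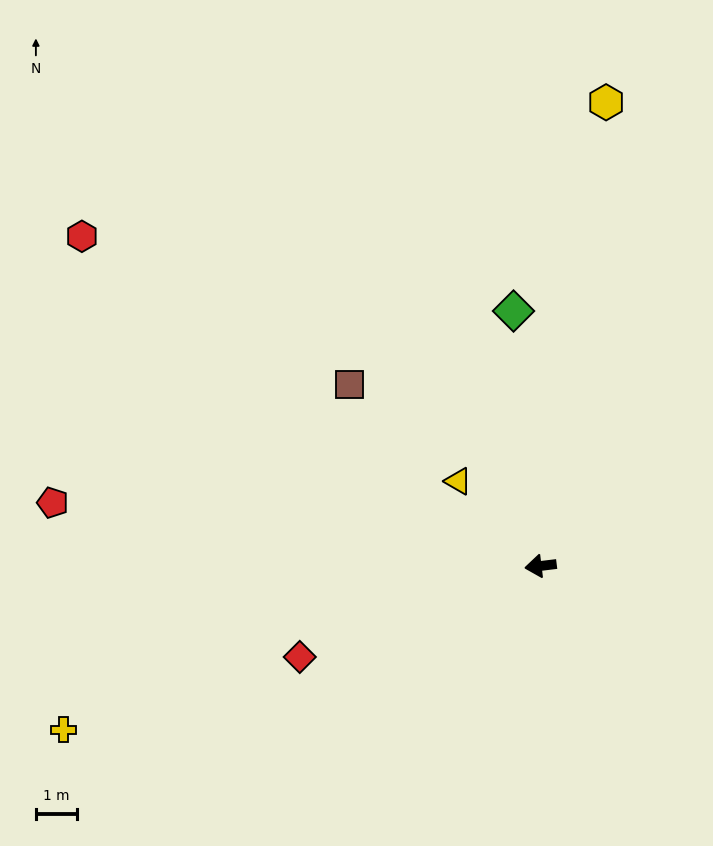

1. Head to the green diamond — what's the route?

turn right 91°, forward 6.2 m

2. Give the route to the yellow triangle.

turn right 53°, forward 2.9 m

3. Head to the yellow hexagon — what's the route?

turn right 105°, forward 11.3 m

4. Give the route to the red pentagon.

turn right 14°, forward 11.9 m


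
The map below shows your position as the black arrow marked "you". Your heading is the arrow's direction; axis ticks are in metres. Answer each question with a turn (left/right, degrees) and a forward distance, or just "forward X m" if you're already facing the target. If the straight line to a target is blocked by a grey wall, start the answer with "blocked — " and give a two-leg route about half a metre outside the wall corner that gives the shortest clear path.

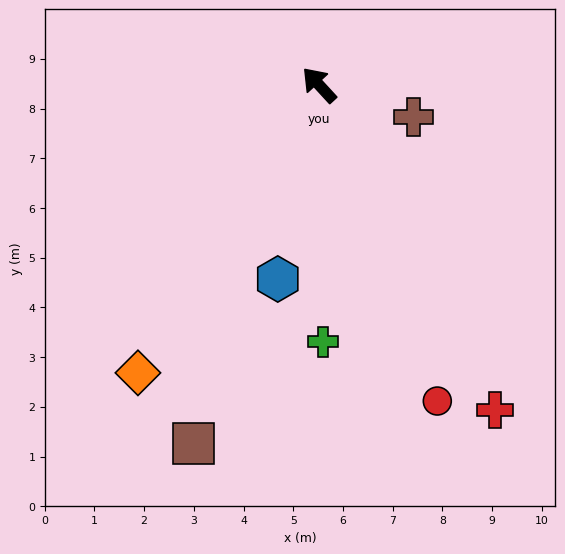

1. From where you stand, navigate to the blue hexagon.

turn left 125°, forward 4.0 m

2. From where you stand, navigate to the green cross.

turn left 138°, forward 5.2 m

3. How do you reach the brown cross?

turn right 151°, forward 2.0 m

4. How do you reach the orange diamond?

turn left 105°, forward 6.8 m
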